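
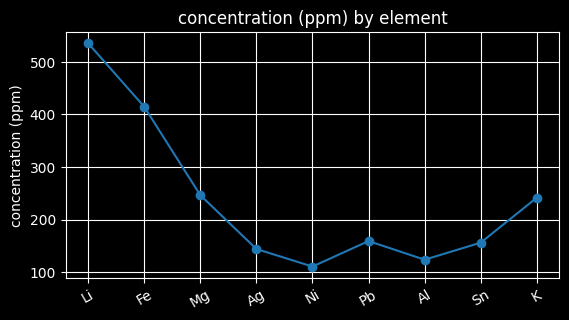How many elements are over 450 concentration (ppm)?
Above 450: Li.

1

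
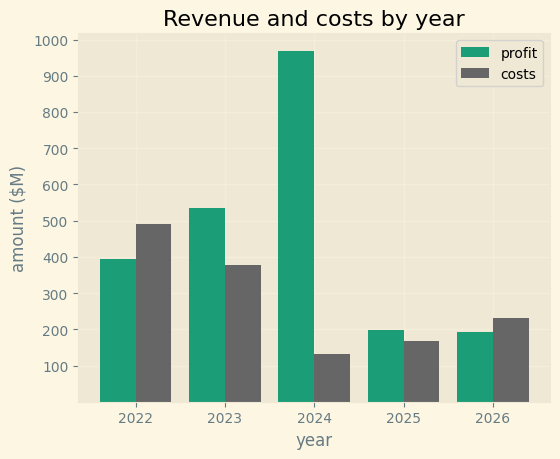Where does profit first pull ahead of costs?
2022: profit ≈ 400 vs costs ≈ 500 (not yet); 2023: profit ≈ 500 vs costs ≈ 400 (first crossover).

2023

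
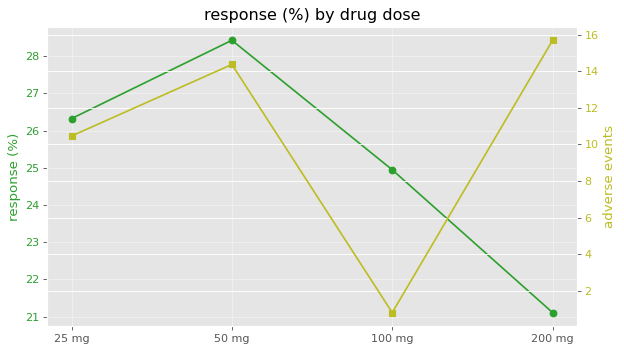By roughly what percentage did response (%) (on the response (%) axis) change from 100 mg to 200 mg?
≈ -16%

100 mg ≈ 25, 200 mg ≈ 21; (21 − 25) / 25 ≈ -16%.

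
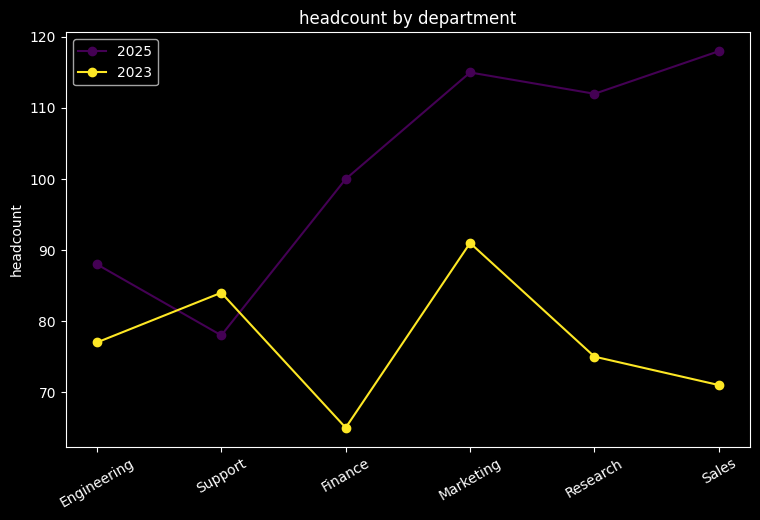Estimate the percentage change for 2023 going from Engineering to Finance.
≈ -13.3%

Engineering ≈ 75, Finance ≈ 65; (65 − 75) / 75 ≈ -13.3%.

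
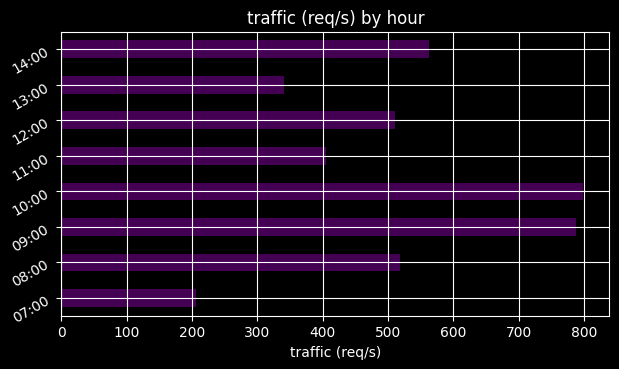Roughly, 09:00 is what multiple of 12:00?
≈ 1.6×

09:00 ≈ 800, 12:00 ≈ 500; 800/500 ≈ 1.6.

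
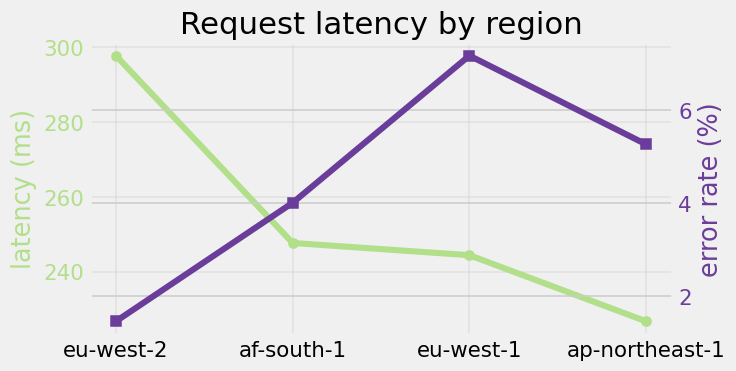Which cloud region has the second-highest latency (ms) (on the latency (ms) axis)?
Top 3 (on the latency (ms) axis): eu-west-2 ≈ 300, af-south-1 ≈ 250, eu-west-1 ≈ 240.

af-south-1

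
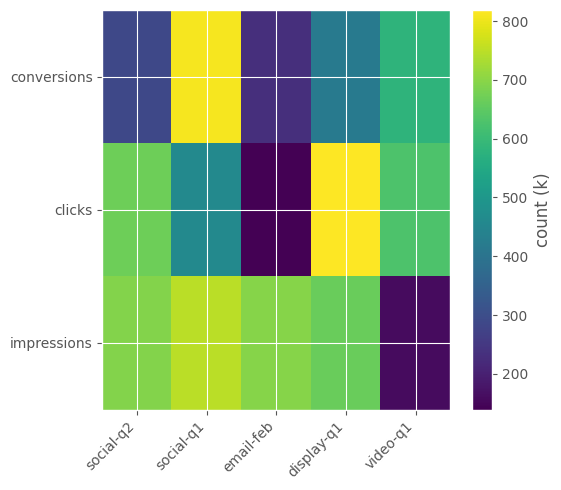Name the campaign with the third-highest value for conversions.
Top 4 for conversions: social-q1 ≈ 800, video-q1 ≈ 600, display-q1 ≈ 400, social-q2 ≈ 300.

display-q1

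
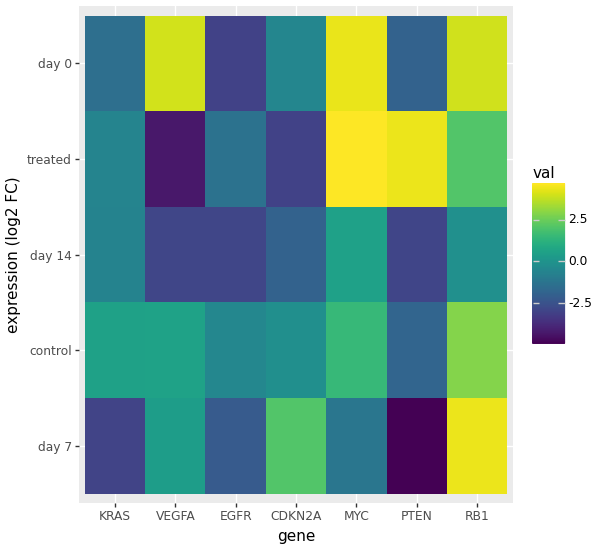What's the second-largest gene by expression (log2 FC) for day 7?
Top 3 for day 7: RB1 ≈ 4, CDKN2A ≈ 2, VEGFA ≈ 0.

CDKN2A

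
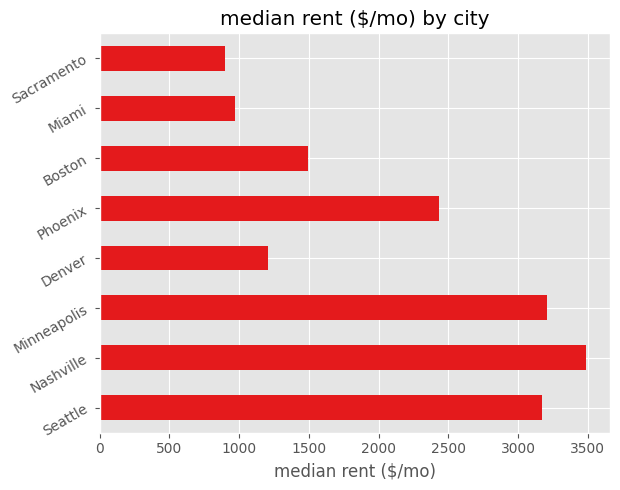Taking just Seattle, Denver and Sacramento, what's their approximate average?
(3000 + 1000 + 1000) / 3 ≈ 1667.

≈ 1667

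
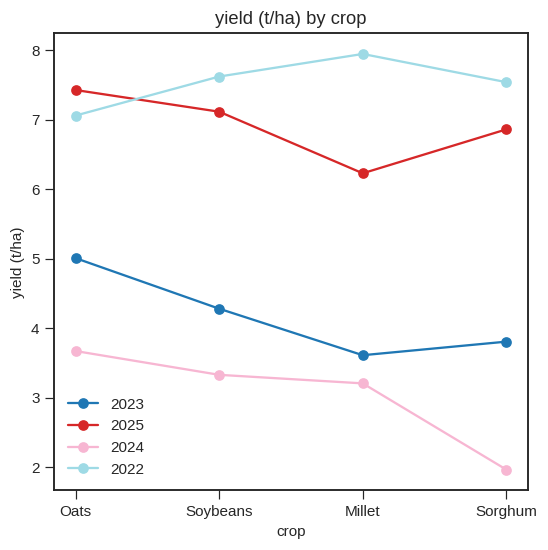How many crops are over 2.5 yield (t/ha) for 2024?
3

Above 2.5: Oats, Soybeans, Millet.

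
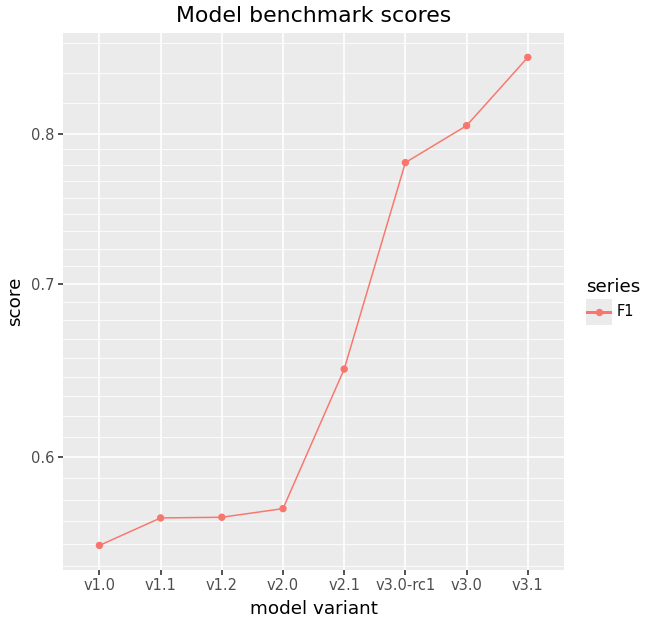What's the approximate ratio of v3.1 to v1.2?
≈ 1.55×

v3.1 ≈ 0.85, v1.2 ≈ 0.55; 0.85/0.55 ≈ 1.55.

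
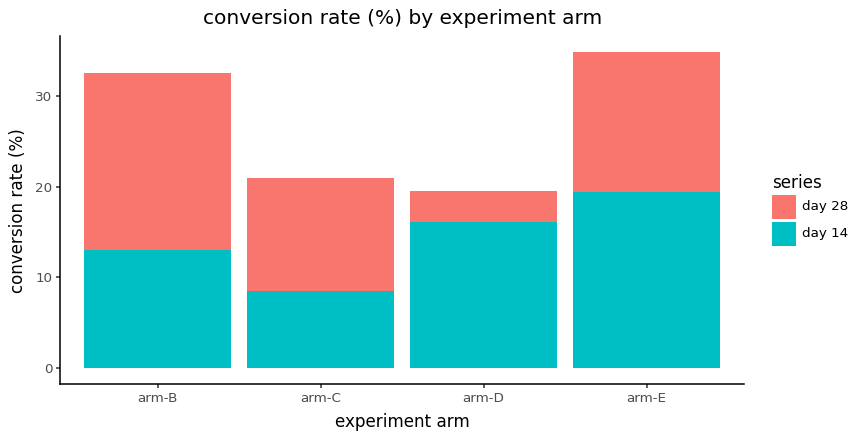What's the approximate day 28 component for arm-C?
≈ 10

day 28 top ≈ 20, bottom ≈ 10; segment ≈ 10.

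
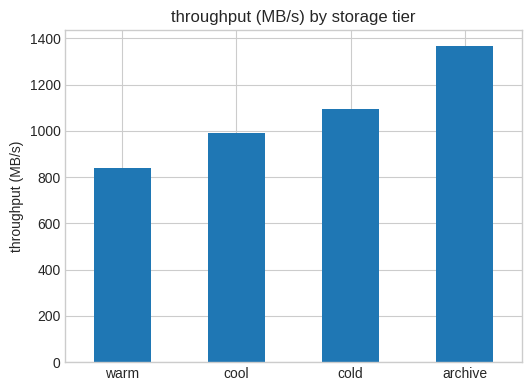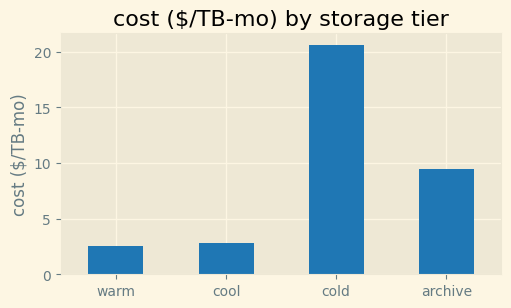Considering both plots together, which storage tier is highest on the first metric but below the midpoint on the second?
cool

Chart 2 median cost ($/TB-mo) ≈ 6; below-median storage tiers: warm, cool. Among those, cool has the highest throughput (MB/s) (≈ 1000).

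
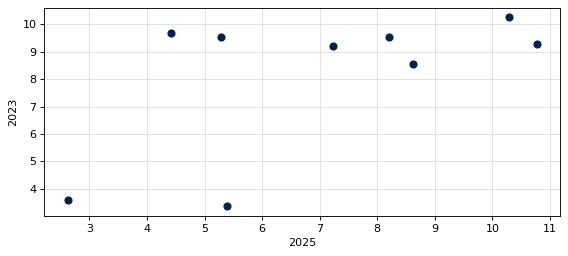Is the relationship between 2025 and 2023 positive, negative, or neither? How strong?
positive, moderate

Points are positively correlated; moderate (|r| ≈ 0.6).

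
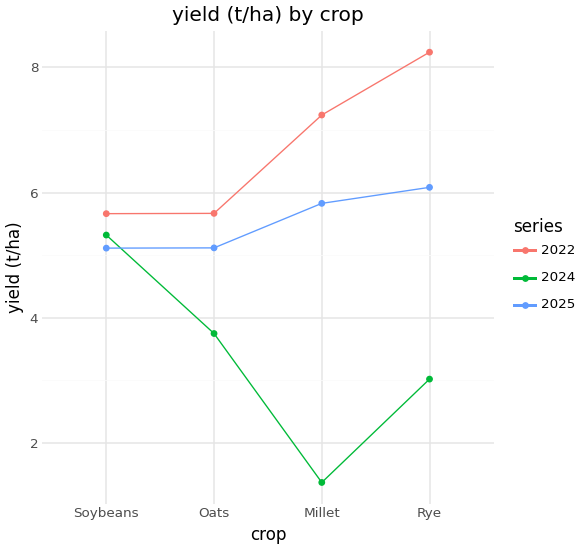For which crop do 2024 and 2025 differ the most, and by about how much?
Millet: 2024 ≈ 1, 2025 ≈ 6 → gap ≈ 5. Next-largest (Rye) is only ≈ 3.

Millet, ≈ 5 t/ha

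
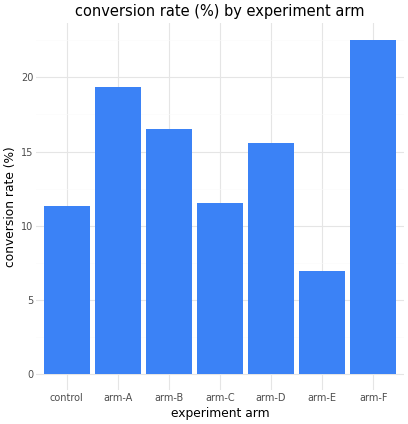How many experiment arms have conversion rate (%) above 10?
Above 10: control, arm-A, arm-B, arm-C, arm-D, arm-F.

6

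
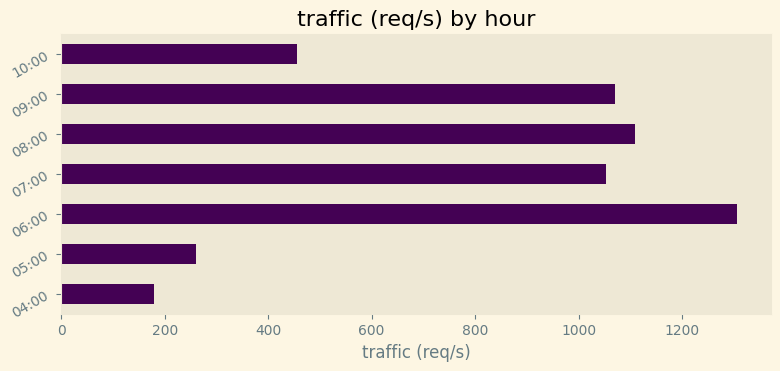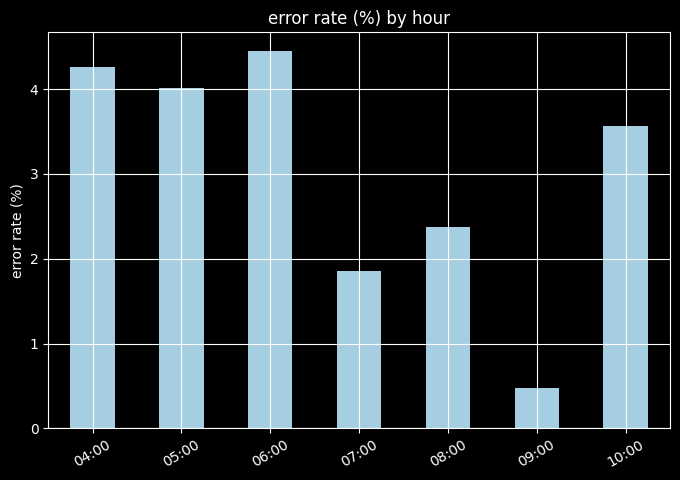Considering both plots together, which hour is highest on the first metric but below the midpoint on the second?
08:00

Chart 2 median error rate (%) ≈ 3.5; below-median hours: 07:00, 08:00, 09:00. Among those, 08:00 has the highest traffic (req/s) (≈ 1200).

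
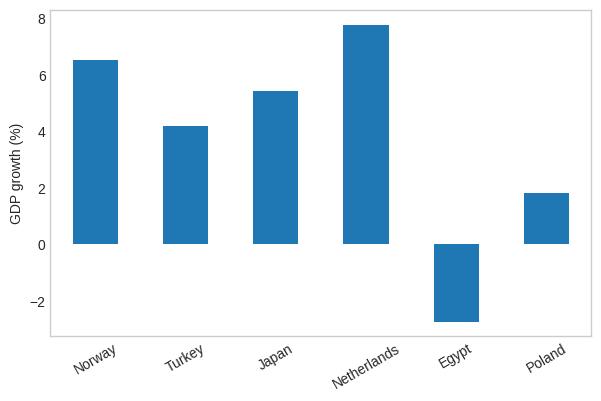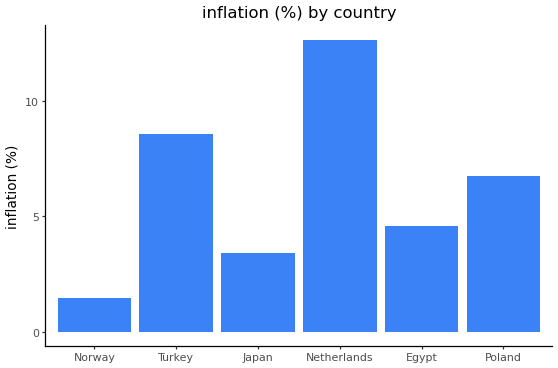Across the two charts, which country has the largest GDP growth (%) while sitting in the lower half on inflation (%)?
Norway

Chart 2 median inflation (%) ≈ 6; below-median countries: Norway, Japan, Egypt. Among those, Norway has the highest GDP growth (%) (≈ 7).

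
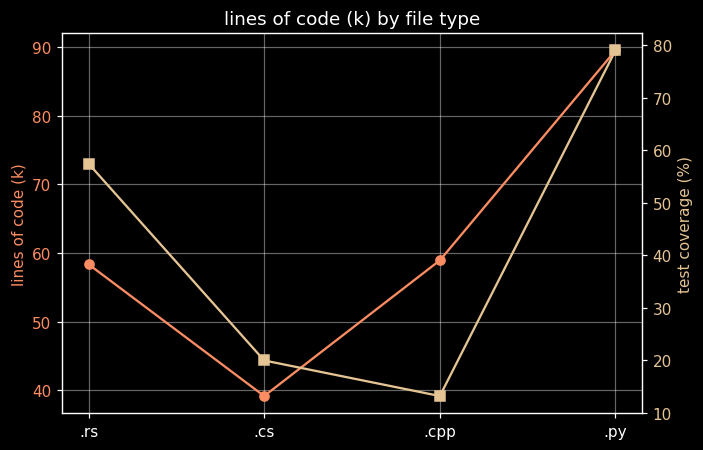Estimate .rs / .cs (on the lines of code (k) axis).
≈ 1.5×

.rs ≈ 60, .cs ≈ 40; 60/40 ≈ 1.5.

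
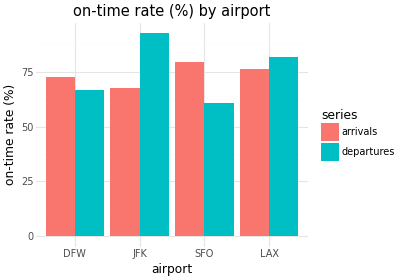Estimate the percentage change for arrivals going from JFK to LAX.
≈ +14.3%

JFK ≈ 70, LAX ≈ 80; (80 − 70) / 70 ≈ +14.3%.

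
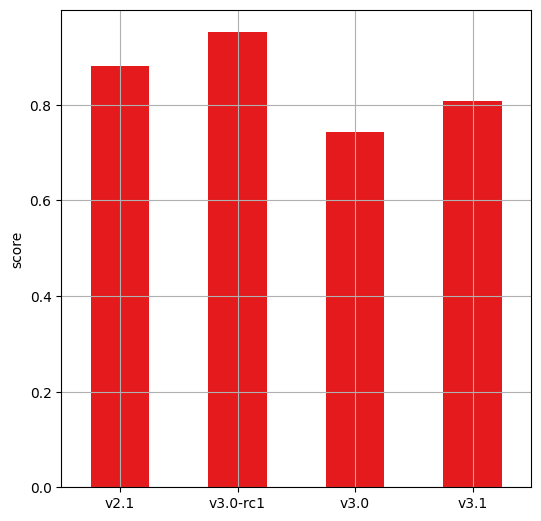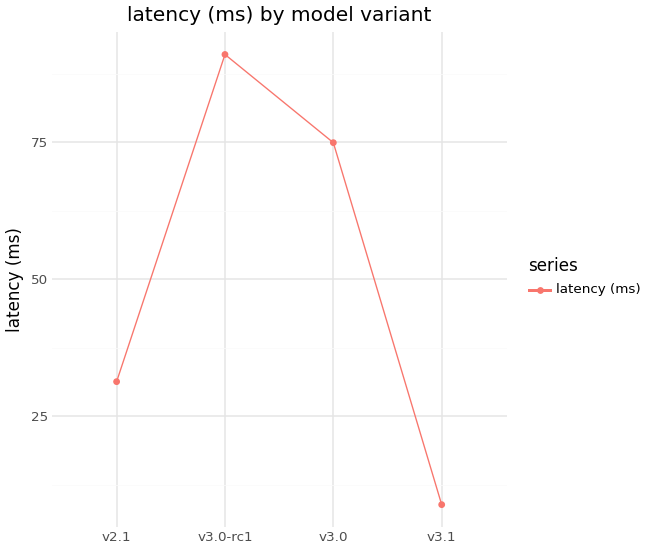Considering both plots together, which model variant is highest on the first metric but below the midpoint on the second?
v2.1

Chart 2 median latency (ms) ≈ 50; below-median model variants: v2.1, v3.1. Among those, v2.1 has the highest score (≈ 0.9).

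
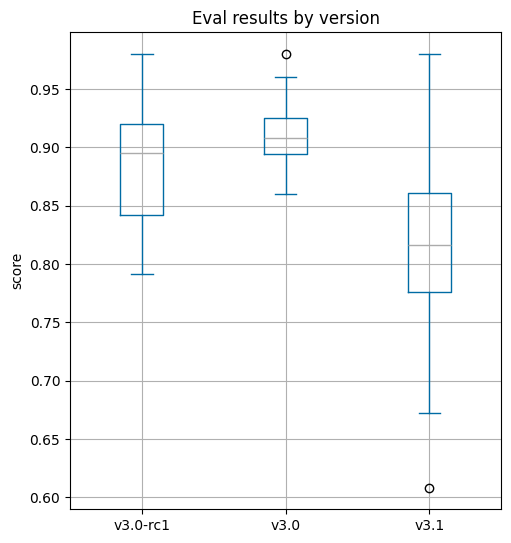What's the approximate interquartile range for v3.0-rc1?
≈ 0.08

Q3 ≈ 0.92, Q1 ≈ 0.84; IQR ≈ 0.08.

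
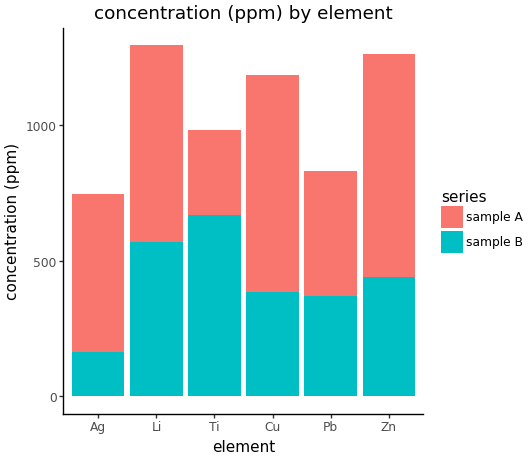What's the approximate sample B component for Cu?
sample B top ≈ 400, bottom ≈ 0; segment ≈ 400.

≈ 400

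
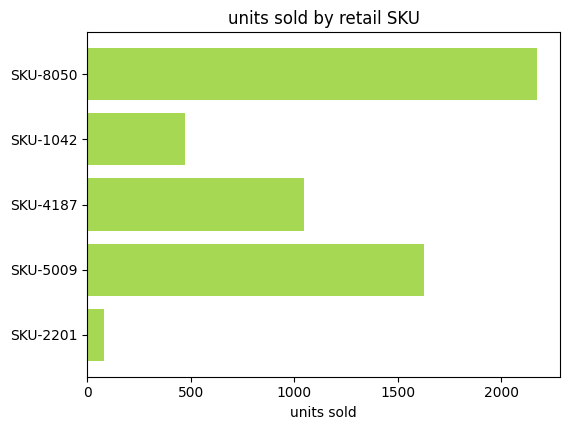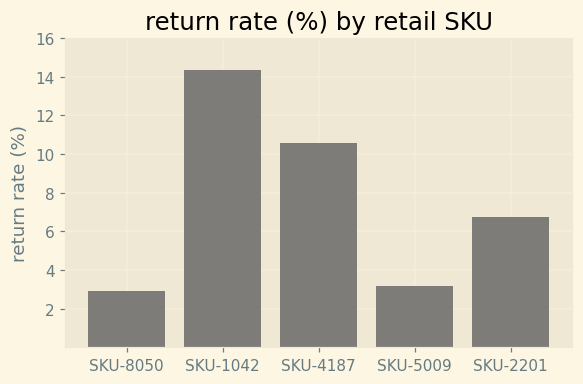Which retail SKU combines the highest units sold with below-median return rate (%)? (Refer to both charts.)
SKU-8050

Chart 2 median return rate (%) ≈ 6; below-median retail SKUs: SKU-8050, SKU-5009. Among those, SKU-8050 has the highest units sold (≈ 2200).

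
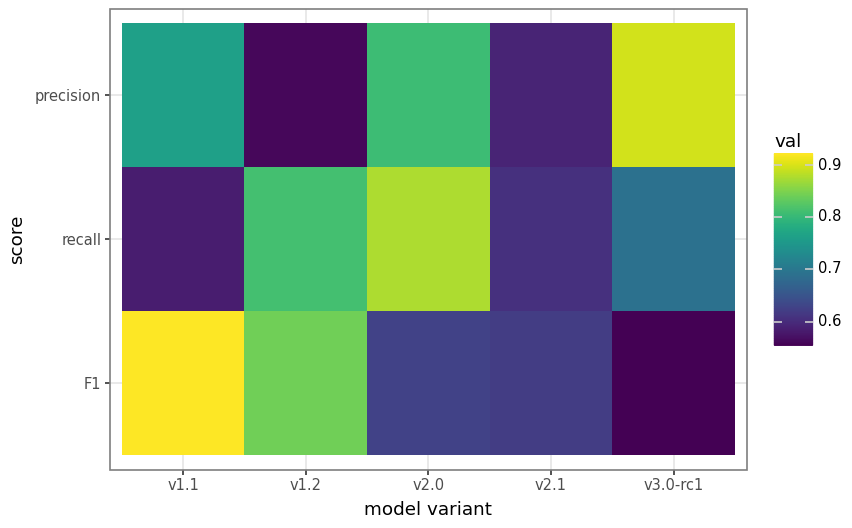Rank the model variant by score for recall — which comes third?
Top 4 for recall: v2.0 ≈ 0.90, v1.2 ≈ 0.80, v3.0-rc1 ≈ 0.70, v2.1 ≈ 0.60.

v3.0-rc1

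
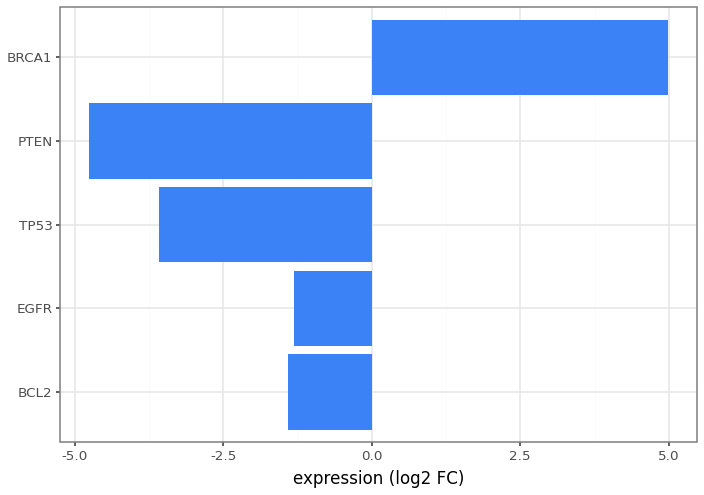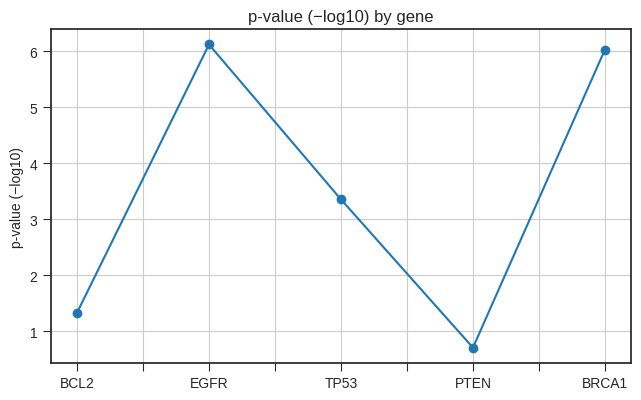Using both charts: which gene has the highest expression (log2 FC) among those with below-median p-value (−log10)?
BCL2

Chart 2 median p-value (−log10) ≈ 3; below-median genes: BCL2, PTEN. Among those, BCL2 has the highest expression (log2 FC) (≈ -1.5).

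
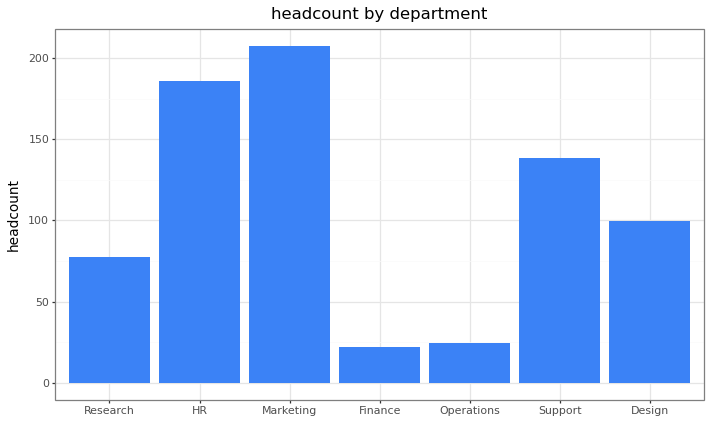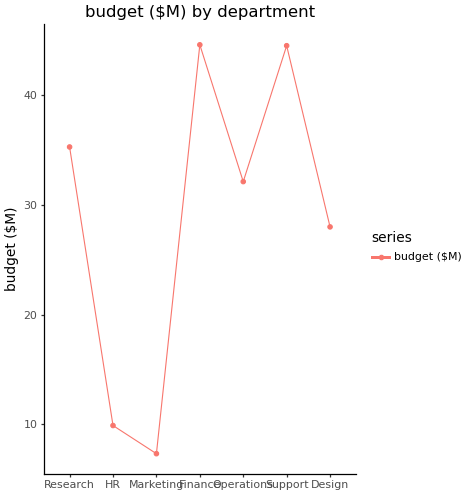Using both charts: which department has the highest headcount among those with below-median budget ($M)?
Chart 2 median budget ($M) ≈ 30; below-median departments: HR, Marketing, Design. Among those, Marketing has the highest headcount (≈ 200).

Marketing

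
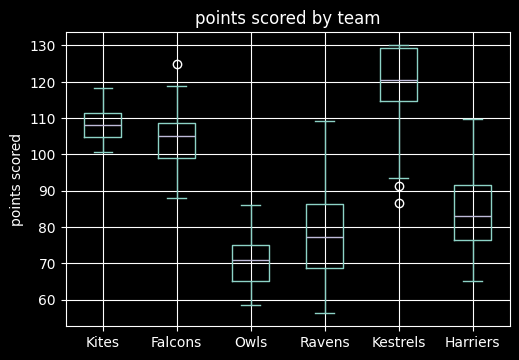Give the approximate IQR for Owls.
≈ 10

Q3 ≈ 75, Q1 ≈ 65; IQR ≈ 10.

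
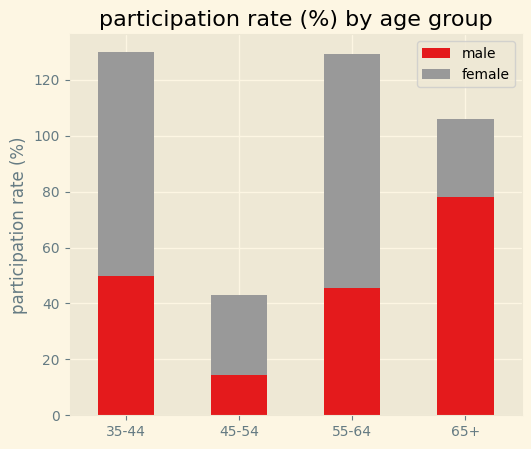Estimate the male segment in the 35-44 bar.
≈ 40

male top ≈ 40, bottom ≈ 0; segment ≈ 40.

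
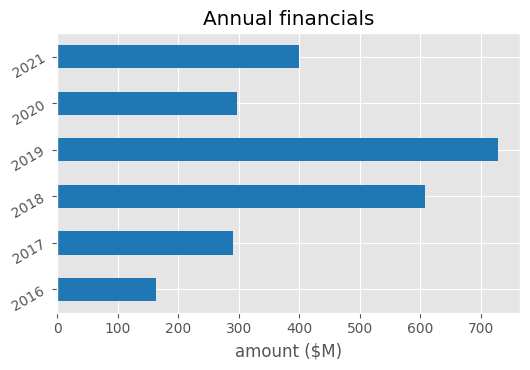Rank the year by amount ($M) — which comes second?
2018

Top 3: 2019 ≈ 700, 2018 ≈ 600, 2021 ≈ 400.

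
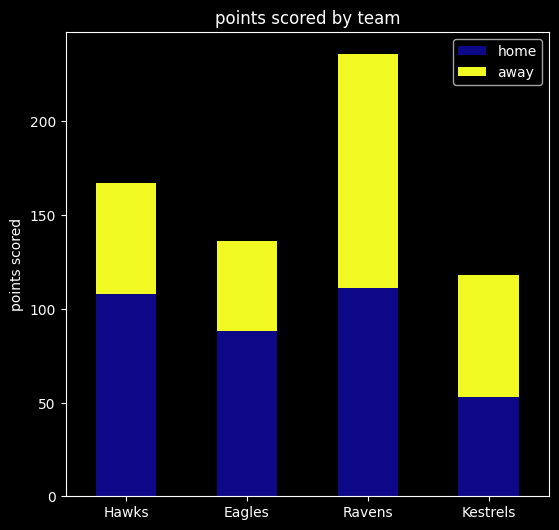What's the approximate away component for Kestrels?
≈ 60

away top ≈ 120, bottom ≈ 60; segment ≈ 60.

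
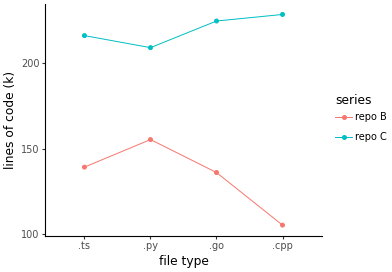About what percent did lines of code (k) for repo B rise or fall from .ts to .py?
≈ +14.3%

.ts ≈ 140, .py ≈ 160; (160 − 140) / 140 ≈ +14.3%.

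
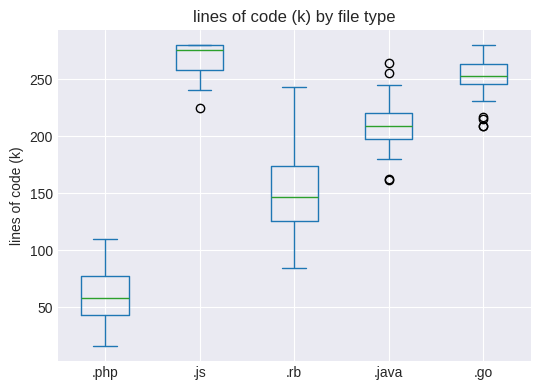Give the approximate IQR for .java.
Q3 ≈ 220, Q1 ≈ 200; IQR ≈ 20.

≈ 20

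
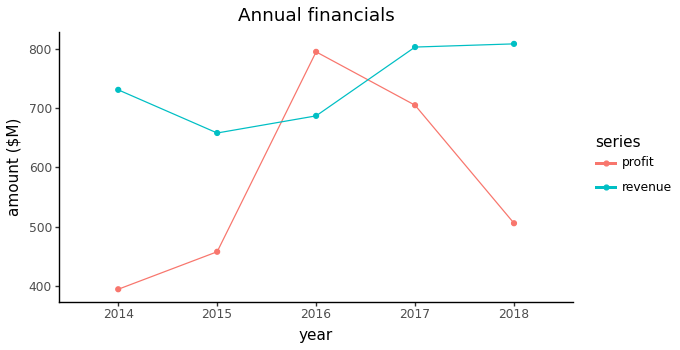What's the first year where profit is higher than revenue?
2015: profit ≈ 450 vs revenue ≈ 650 (not yet); 2016: profit ≈ 800 vs revenue ≈ 700 (first crossover).

2016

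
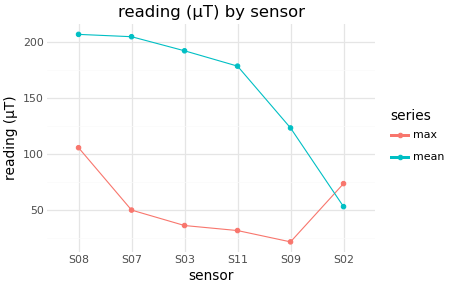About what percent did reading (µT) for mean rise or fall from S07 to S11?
≈ -10%

S07 ≈ 200, S11 ≈ 180; (180 − 200) / 200 ≈ -10%.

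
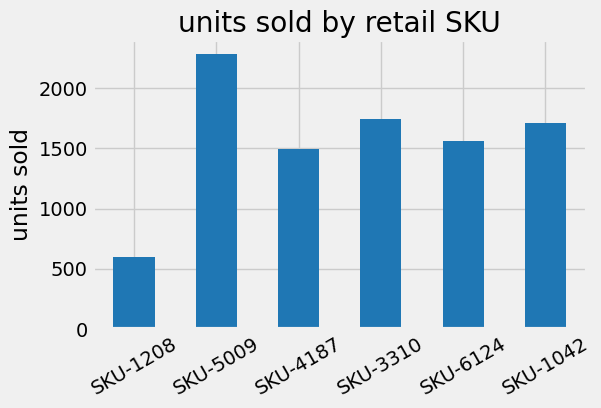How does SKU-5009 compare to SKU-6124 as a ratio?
SKU-5009 ≈ 2200, SKU-6124 ≈ 1600; 2200/1600 ≈ 1.38.

≈ 1.38×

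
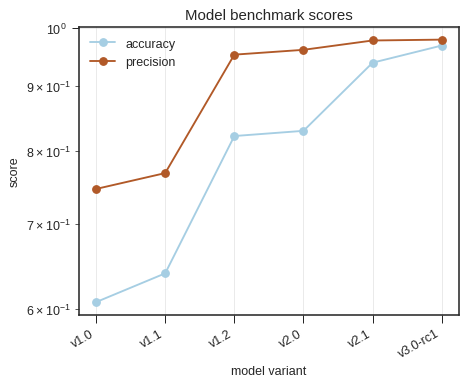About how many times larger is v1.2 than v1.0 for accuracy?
v1.2 ≈ 0.80, v1.0 ≈ 0.60; 0.80/0.60 ≈ 1.33.

≈ 1.33×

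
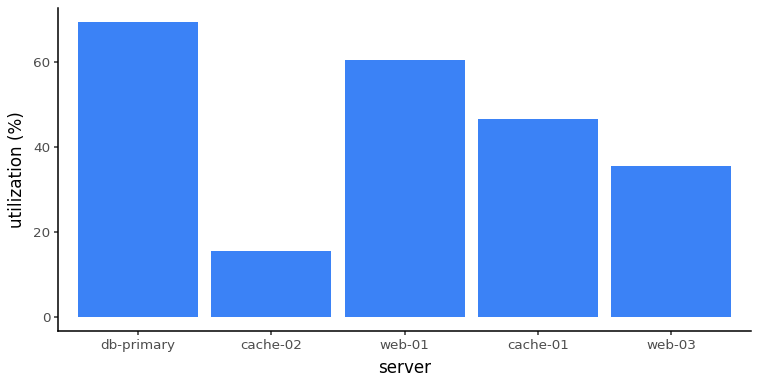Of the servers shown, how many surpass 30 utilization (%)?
Above 30: db-primary, web-01, cache-01, web-03.

4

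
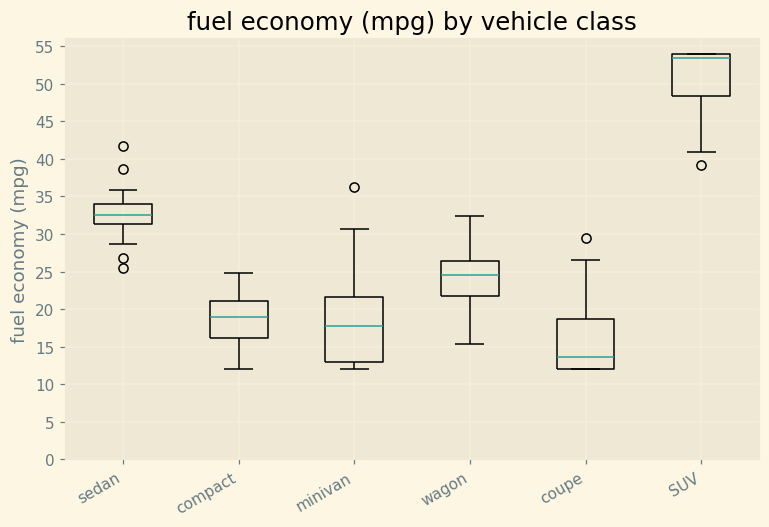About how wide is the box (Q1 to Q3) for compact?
≈ 5

Q3 ≈ 20, Q1 ≈ 15; IQR ≈ 5.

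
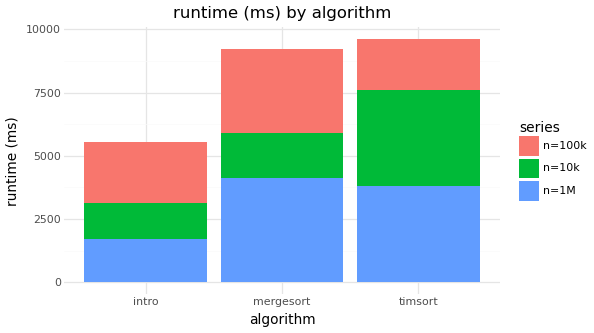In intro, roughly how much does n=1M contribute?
≈ 2000

n=1M top ≈ 2000, bottom ≈ 0; segment ≈ 2000.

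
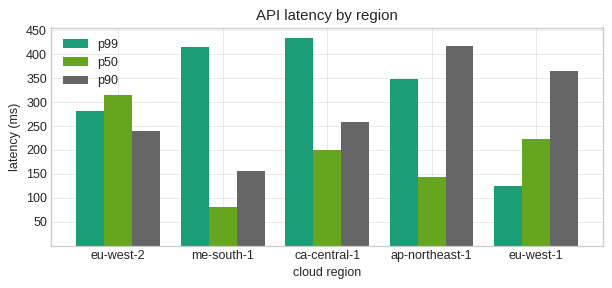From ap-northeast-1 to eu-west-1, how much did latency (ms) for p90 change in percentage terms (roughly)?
≈ -12.5%

ap-northeast-1 ≈ 400, eu-west-1 ≈ 350; (350 − 400) / 400 ≈ -12.5%.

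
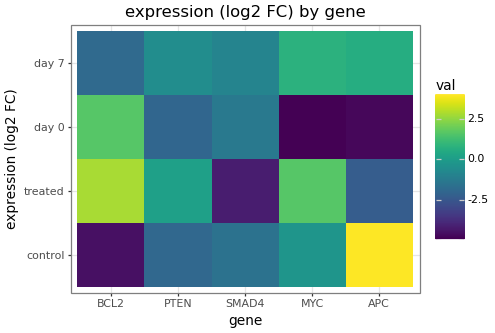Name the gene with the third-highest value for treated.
PTEN

Top 4 for treated: BCL2 ≈ 3, MYC ≈ 2, PTEN ≈ 0, APC ≈ -2.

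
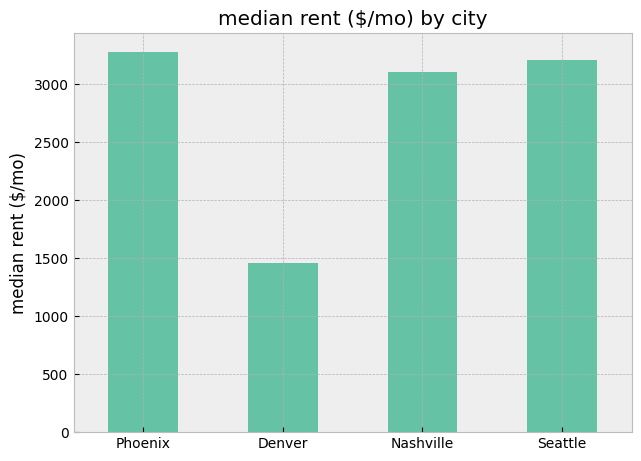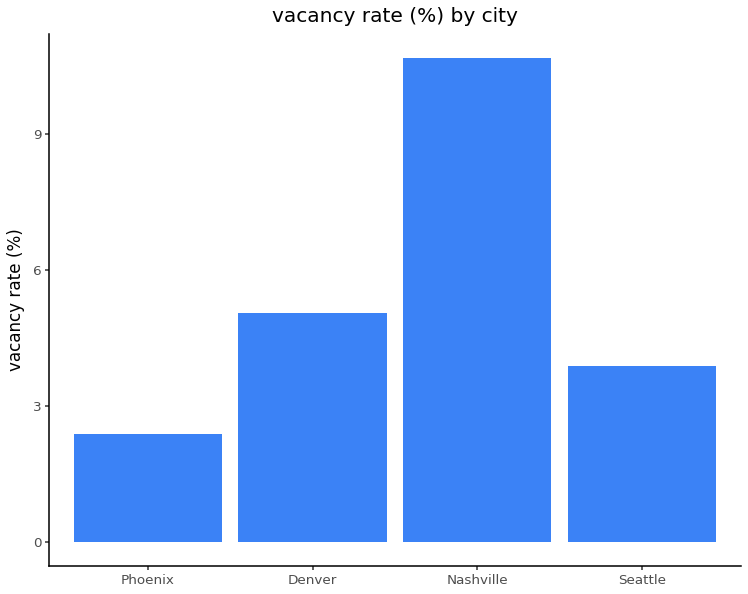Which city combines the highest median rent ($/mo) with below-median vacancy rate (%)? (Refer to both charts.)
Chart 2 median vacancy rate (%) ≈ 4; below-median cities: Phoenix, Seattle. Among those, Phoenix has the highest median rent ($/mo) (≈ 3500).

Phoenix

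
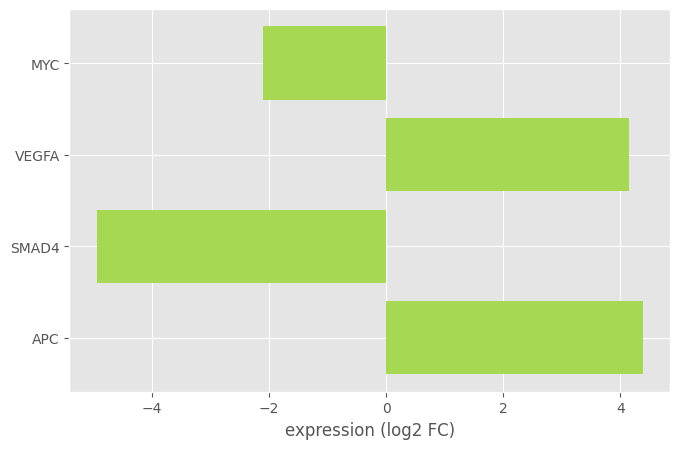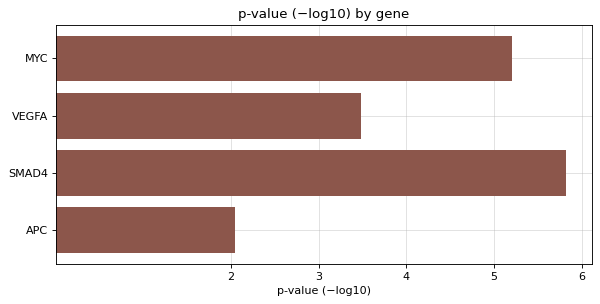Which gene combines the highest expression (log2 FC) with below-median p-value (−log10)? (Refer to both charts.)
APC

Chart 2 median p-value (−log10) ≈ 4; below-median genes: VEGFA, APC. Among those, APC has the highest expression (log2 FC) (≈ 4.5).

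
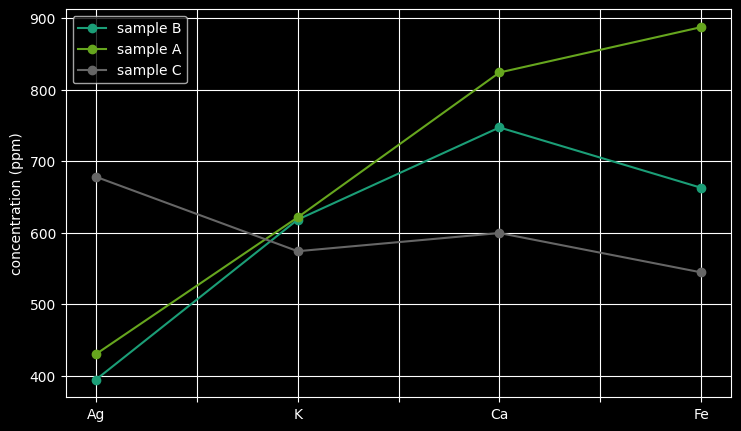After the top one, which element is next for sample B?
Fe

Top 3 for sample B: Ca ≈ 750, Fe ≈ 650, K ≈ 600.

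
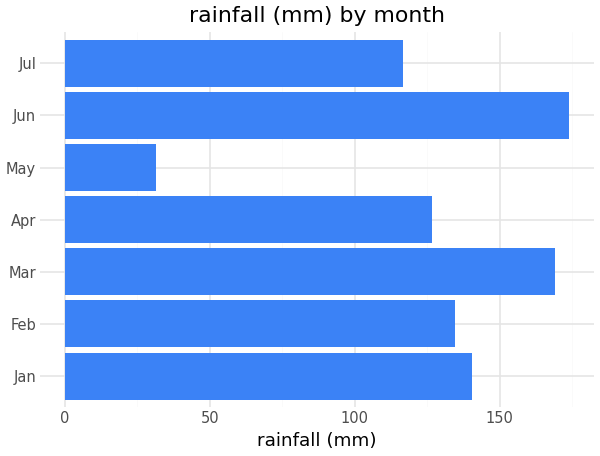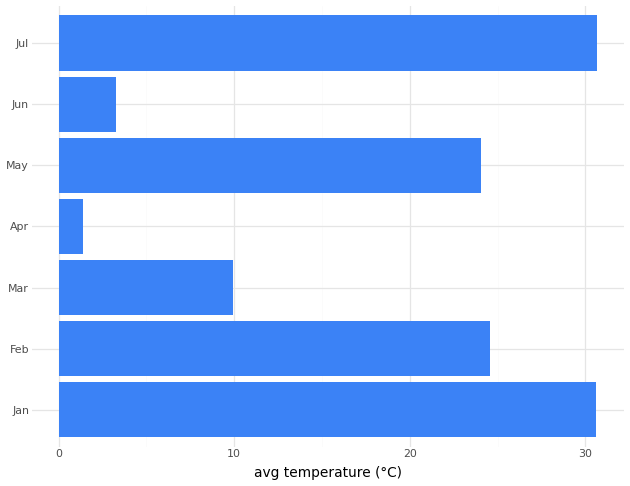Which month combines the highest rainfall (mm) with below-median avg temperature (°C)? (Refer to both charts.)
Jun

Chart 2 median avg temperature (°C) ≈ 25; below-median months: Mar, Apr, Jun. Among those, Jun has the highest rainfall (mm) (≈ 180).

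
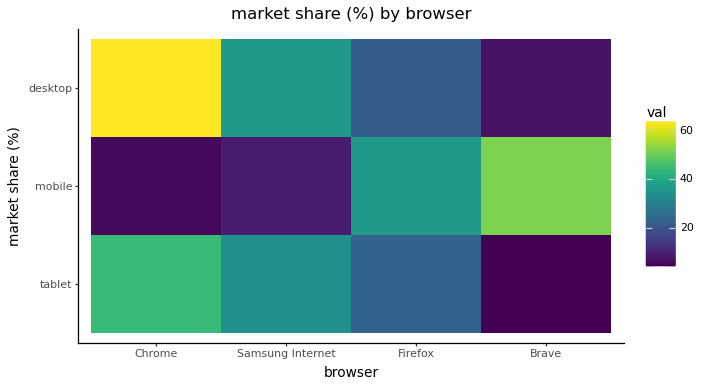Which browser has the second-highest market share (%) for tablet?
Samsung Internet

Top 3 for tablet: Chrome ≈ 45, Samsung Internet ≈ 35, Firefox ≈ 25.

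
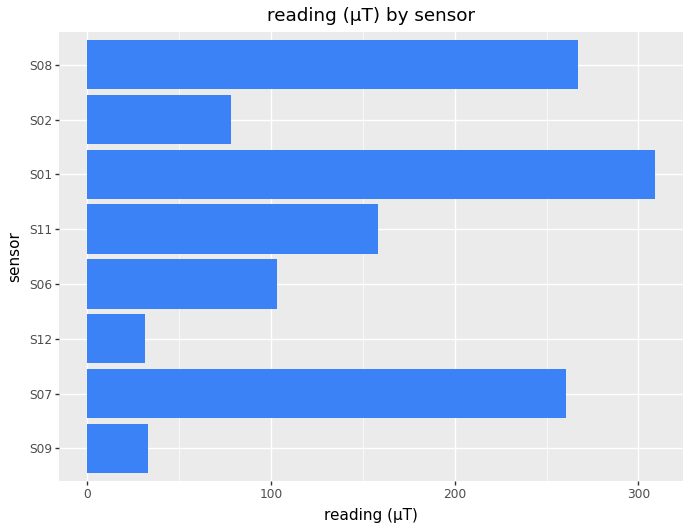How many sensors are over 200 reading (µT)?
3

Above 200: S07, S01, S08.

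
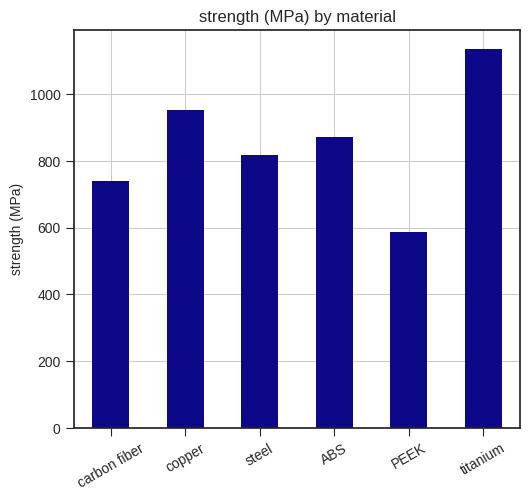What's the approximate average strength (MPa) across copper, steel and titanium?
(1000 + 800 + 1100) / 3 ≈ 967.

≈ 967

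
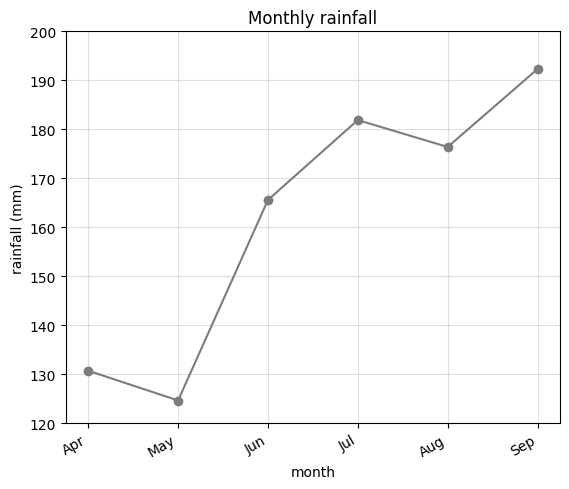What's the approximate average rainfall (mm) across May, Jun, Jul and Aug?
≈ 162

(120 + 170 + 180 + 180) / 4 ≈ 162.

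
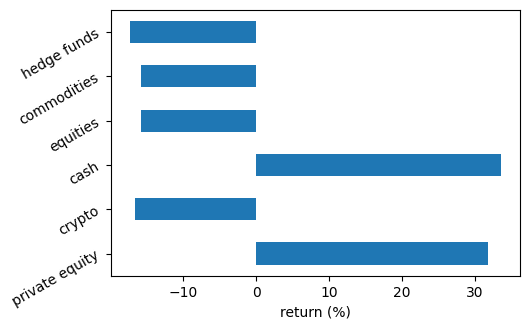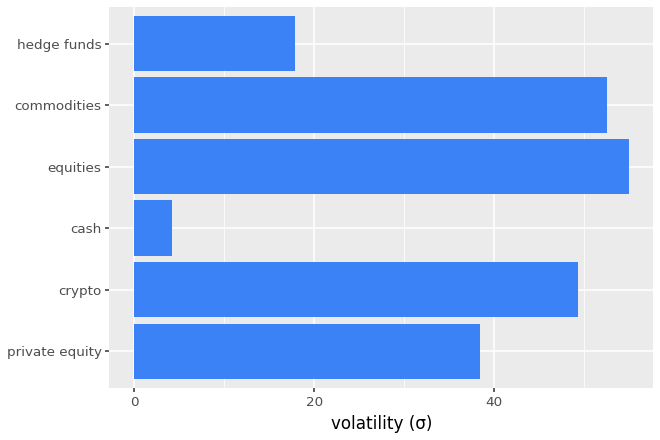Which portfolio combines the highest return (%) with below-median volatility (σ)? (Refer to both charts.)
cash

Chart 2 median volatility (σ) ≈ 40; below-median portfolios: private equity, cash, hedge funds. Among those, cash has the highest return (%) (≈ 35).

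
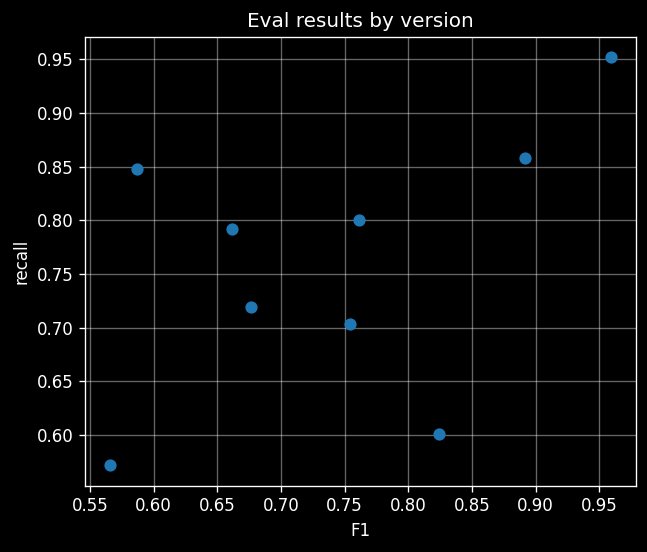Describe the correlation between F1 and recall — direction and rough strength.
Points are positively correlated; moderate (|r| ≈ 0.5).

positive, moderate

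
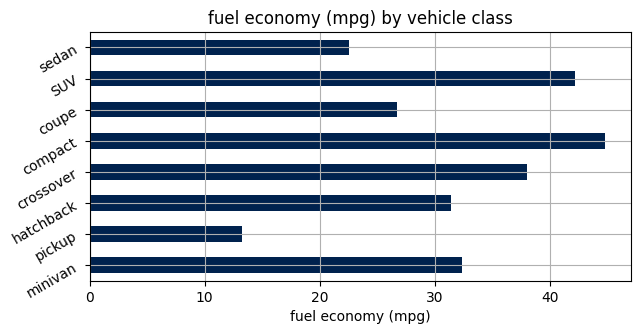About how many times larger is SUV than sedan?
≈ 1.6×

SUV ≈ 40, sedan ≈ 25; 40/25 ≈ 1.6.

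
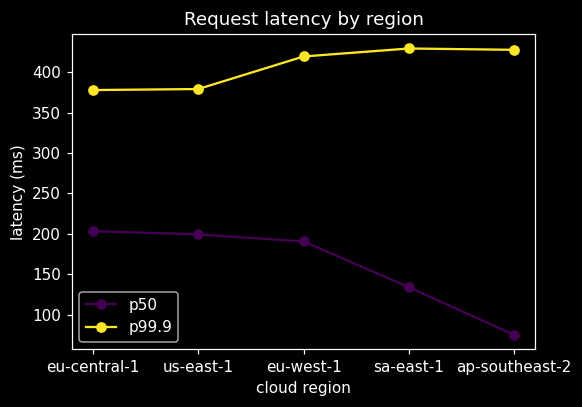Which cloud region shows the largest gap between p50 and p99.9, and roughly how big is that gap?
ap-southeast-2: p50 ≈ 50, p99.9 ≈ 450 → gap ≈ 400. Next-largest (sa-east-1) is only ≈ 300.

ap-southeast-2, ≈ 400 ms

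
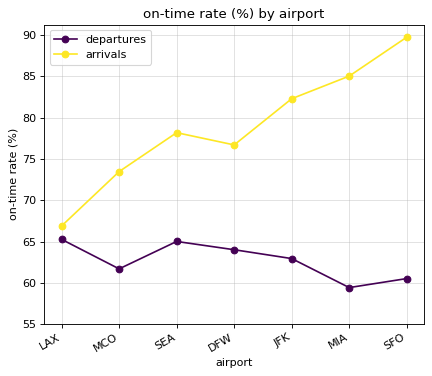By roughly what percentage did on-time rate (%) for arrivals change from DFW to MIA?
DFW ≈ 75, MIA ≈ 85; (85 − 75) / 75 ≈ +13.3%.

≈ +13.3%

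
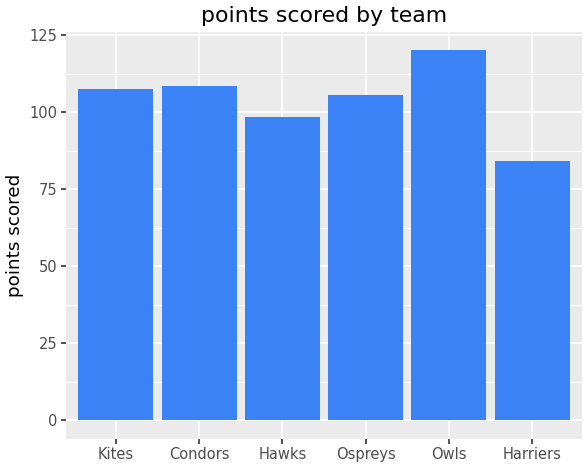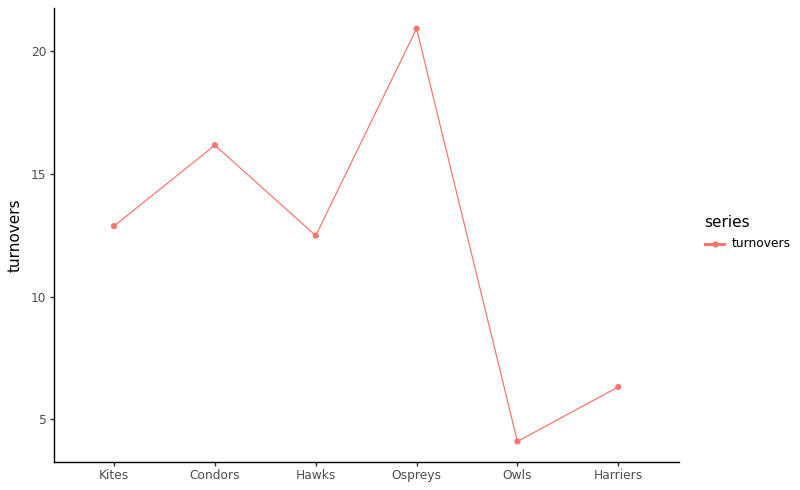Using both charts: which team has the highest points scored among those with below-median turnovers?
Chart 2 median turnovers ≈ 12; below-median teams: Hawks, Owls, Harriers. Among those, Owls has the highest points scored (≈ 120).

Owls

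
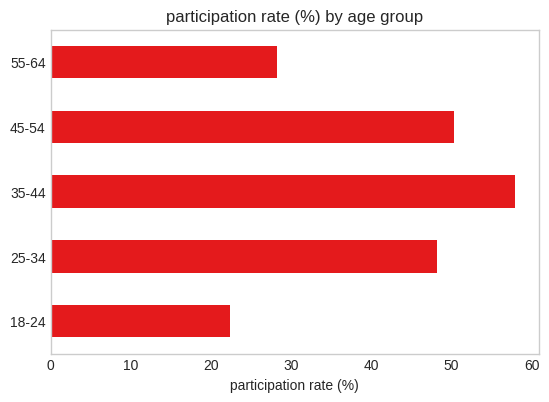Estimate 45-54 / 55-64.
≈ 1.67×

45-54 ≈ 50, 55-64 ≈ 30; 50/30 ≈ 1.67.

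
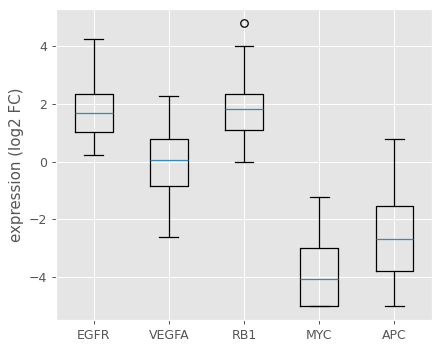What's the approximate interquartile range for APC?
Q3 ≈ -2, Q1 ≈ -4; IQR ≈ 2.

≈ 2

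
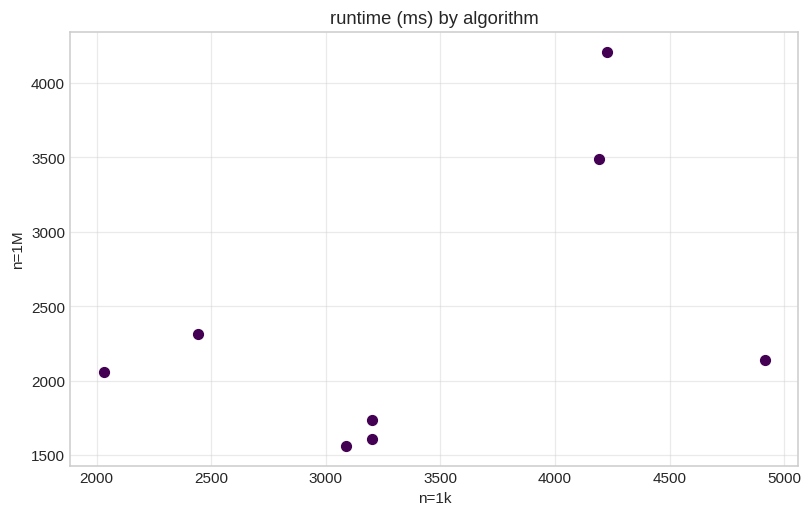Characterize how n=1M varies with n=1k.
positive, moderate

Points are positively correlated; moderate (|r| ≈ 0.5).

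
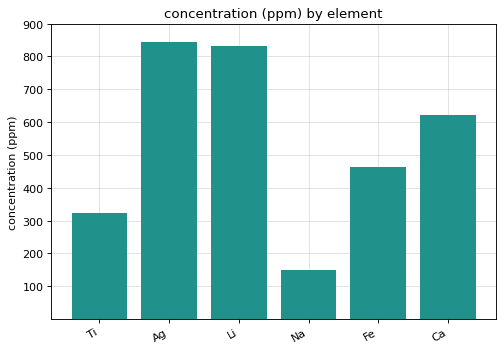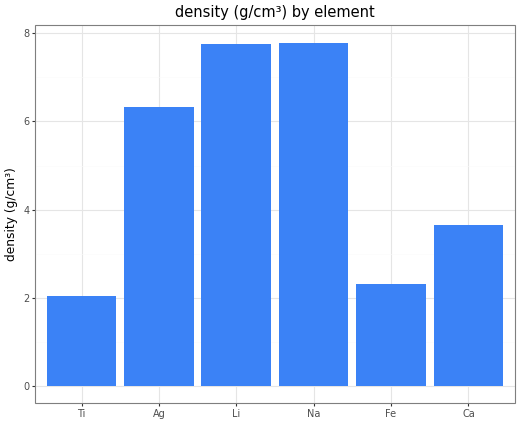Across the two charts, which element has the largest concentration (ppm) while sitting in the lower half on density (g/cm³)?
Ca

Chart 2 median density (g/cm³) ≈ 5; below-median elements: Ti, Fe, Ca. Among those, Ca has the highest concentration (ppm) (≈ 600).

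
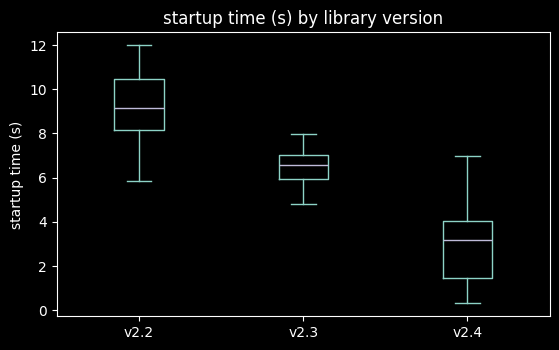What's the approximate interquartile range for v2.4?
≈ 3

Q3 ≈ 4, Q1 ≈ 1; IQR ≈ 3.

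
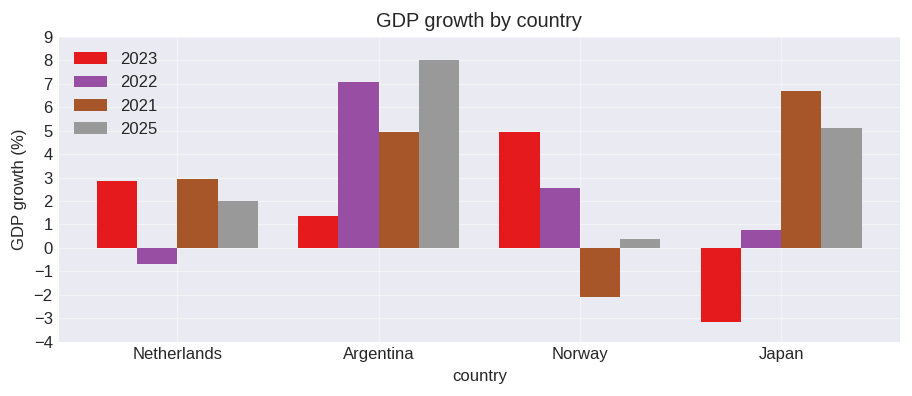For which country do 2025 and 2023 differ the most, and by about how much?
Japan, ≈ 8 %

Japan: 2025 ≈ 5, 2023 ≈ -3 → gap ≈ 8. Next-largest (Argentina) is only ≈ 7.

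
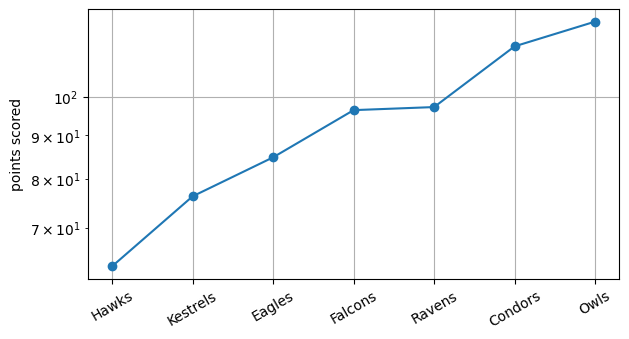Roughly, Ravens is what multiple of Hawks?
≈ 1.46×

Ravens ≈ 95, Hawks ≈ 65; 95/65 ≈ 1.46.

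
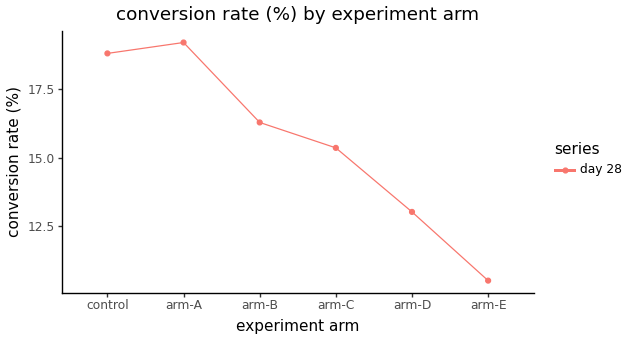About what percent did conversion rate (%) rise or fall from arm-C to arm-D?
≈ -13.3%

arm-C ≈ 15, arm-D ≈ 13; (13 − 15) / 15 ≈ -13.3%.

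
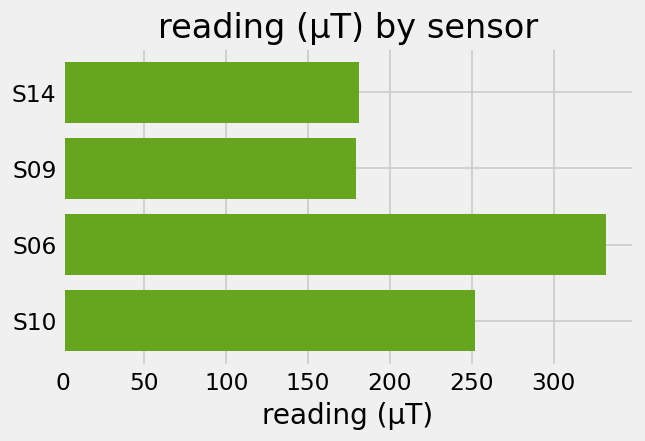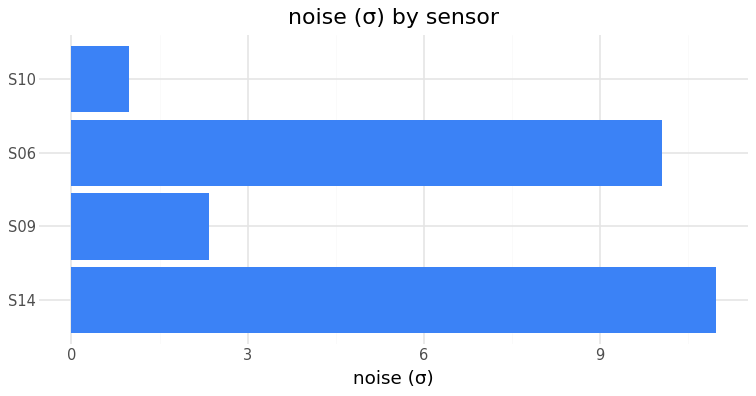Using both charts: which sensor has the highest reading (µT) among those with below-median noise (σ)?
Chart 2 median noise (σ) ≈ 6; below-median sensors: S09, S10. Among those, S10 has the highest reading (µT) (≈ 250).

S10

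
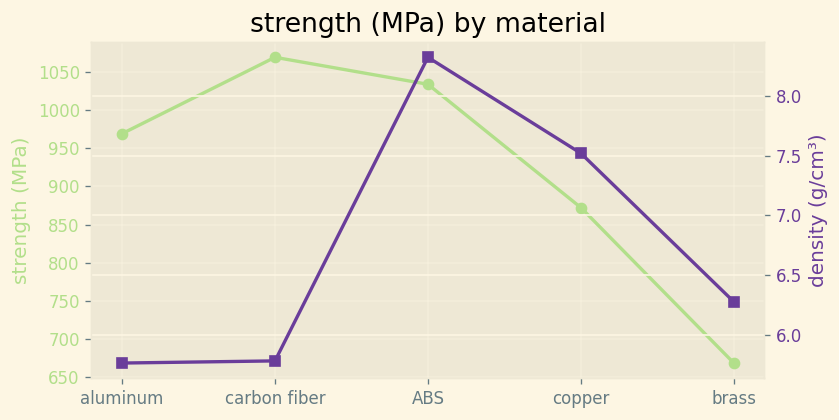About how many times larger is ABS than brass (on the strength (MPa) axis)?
≈ 1.62×

ABS ≈ 1050, brass ≈ 650; 1050/650 ≈ 1.62.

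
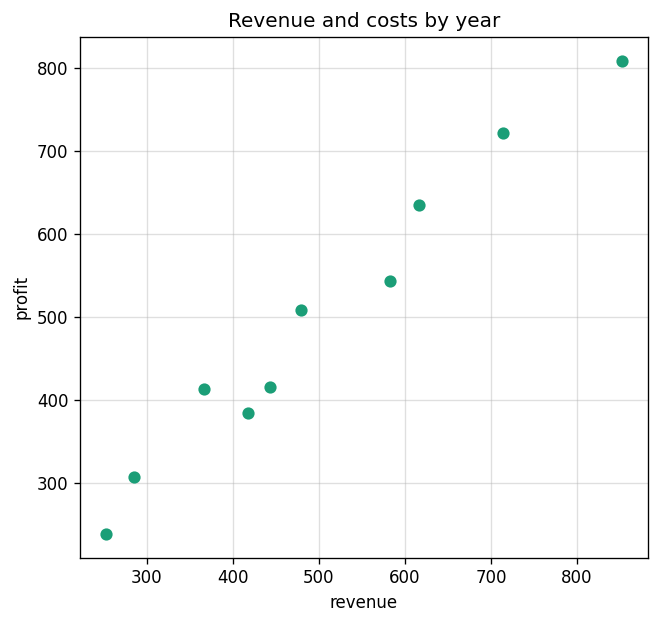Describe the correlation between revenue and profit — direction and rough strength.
Points are positively correlated; strong (|r| ≈ 1.0).

positive, strong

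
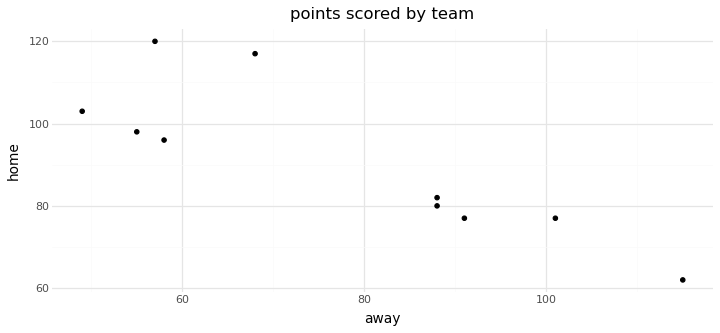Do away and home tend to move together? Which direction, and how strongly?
Points are negatively correlated; strong (|r| ≈ 0.9).

negative, strong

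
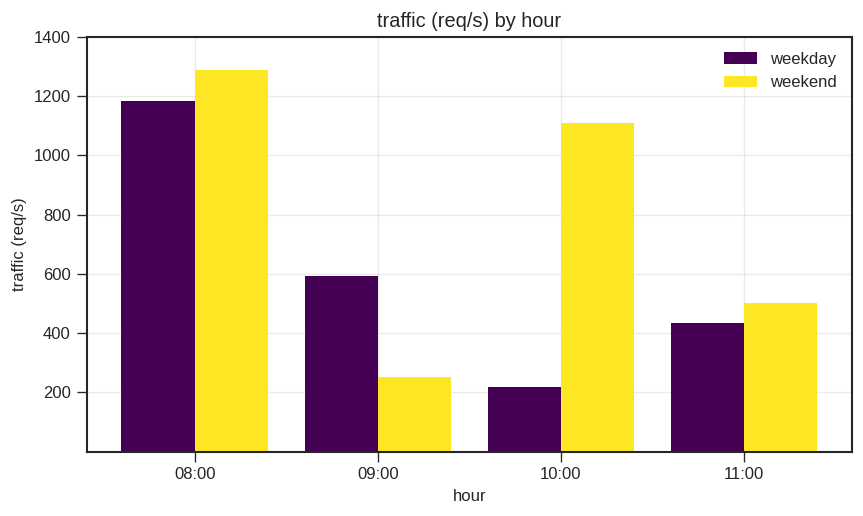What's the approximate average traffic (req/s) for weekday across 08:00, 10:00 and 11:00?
≈ 600

(1200 + 200 + 400) / 3 ≈ 600.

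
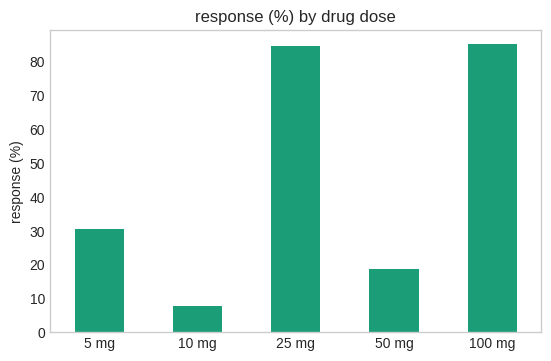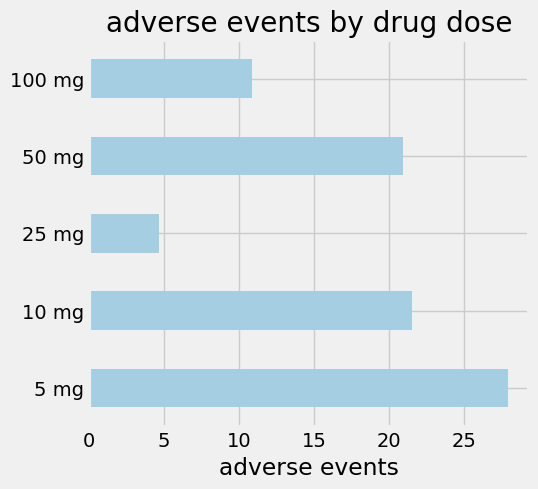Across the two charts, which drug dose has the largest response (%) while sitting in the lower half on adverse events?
100 mg

Chart 2 median adverse events ≈ 20; below-median drug doses: 25 mg, 100 mg. Among those, 100 mg has the highest response (%) (≈ 90).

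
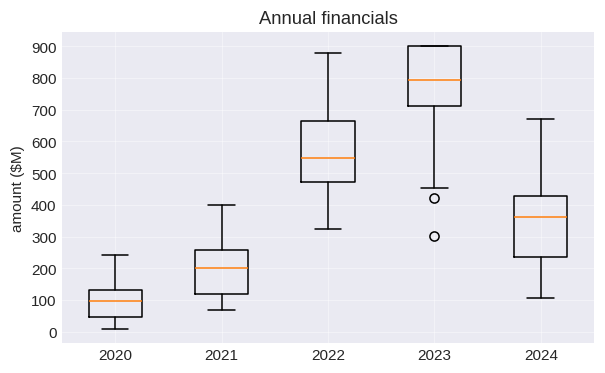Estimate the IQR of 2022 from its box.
≈ 200

Q3 ≈ 700, Q1 ≈ 500; IQR ≈ 200.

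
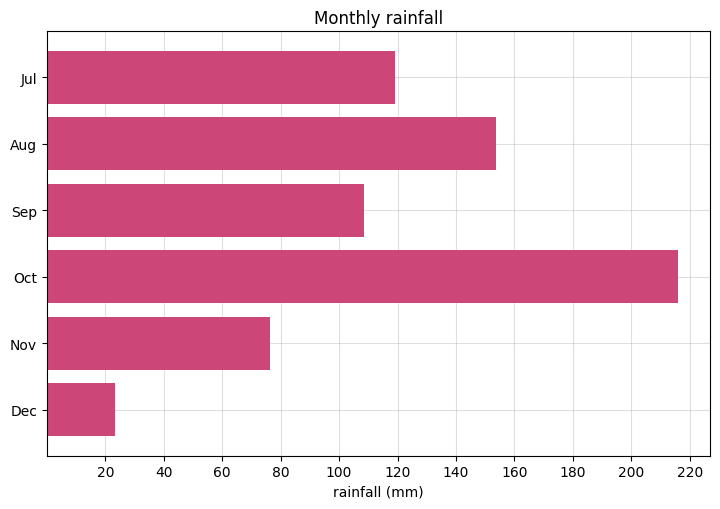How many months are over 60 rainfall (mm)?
Above 60: Jul, Aug, Sep, Oct, Nov.

5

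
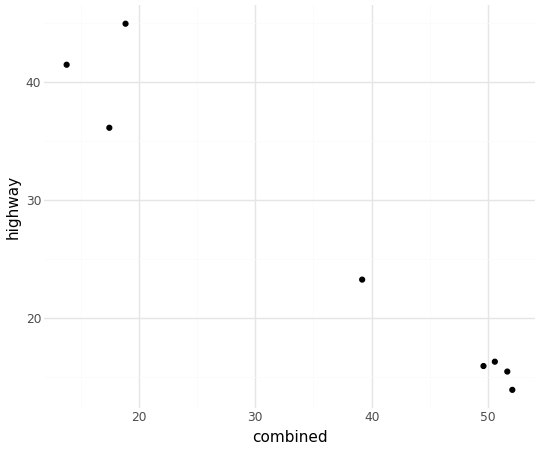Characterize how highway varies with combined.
Points are negatively correlated; strong (|r| ≈ 1.0).

negative, strong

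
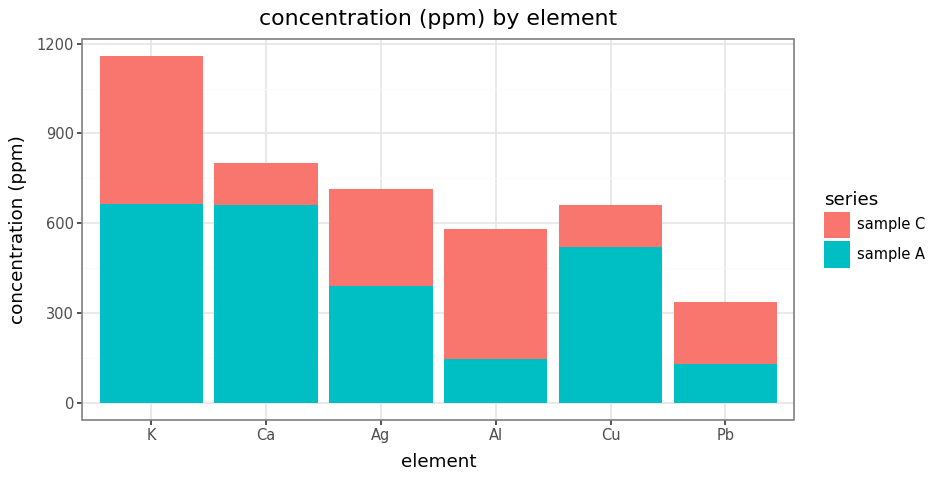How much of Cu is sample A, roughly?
sample A top ≈ 500, bottom ≈ 0; segment ≈ 500.

≈ 500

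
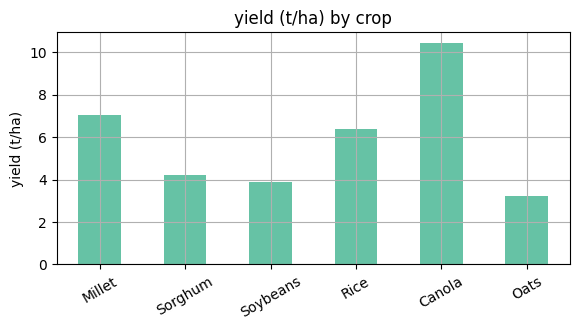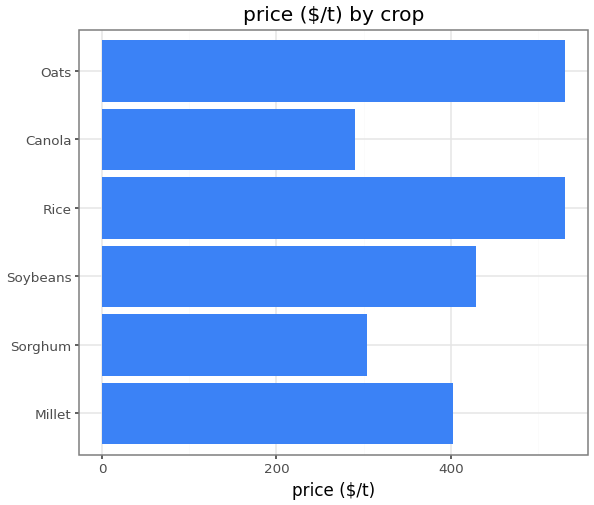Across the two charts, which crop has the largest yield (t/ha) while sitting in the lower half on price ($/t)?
Canola

Chart 2 median price ($/t) ≈ 400; below-median crops: Millet, Sorghum, Canola. Among those, Canola has the highest yield (t/ha) (≈ 10).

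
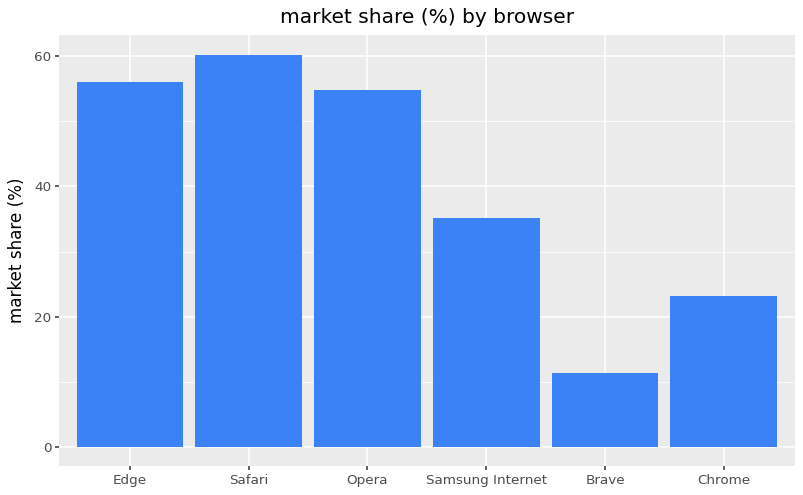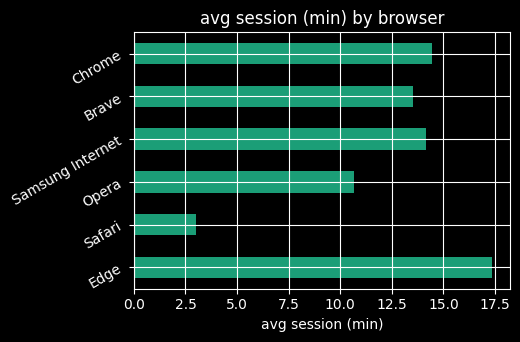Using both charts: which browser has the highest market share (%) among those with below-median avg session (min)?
Chart 2 median avg session (min) ≈ 14; below-median browsers: Safari, Opera, Brave. Among those, Safari has the highest market share (%) (≈ 60).

Safari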